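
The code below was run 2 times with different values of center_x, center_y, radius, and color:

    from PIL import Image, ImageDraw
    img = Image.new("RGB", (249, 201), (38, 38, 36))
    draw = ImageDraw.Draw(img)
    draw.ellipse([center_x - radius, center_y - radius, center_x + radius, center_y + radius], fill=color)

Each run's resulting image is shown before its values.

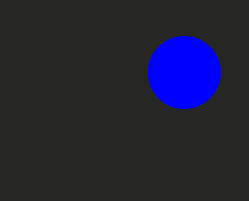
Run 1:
center_x = 184; center_y = 72; radius = 36; color = 'blue'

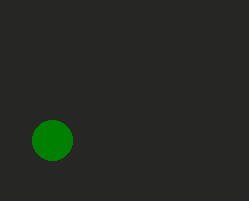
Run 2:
center_x = 52, center_y = 140, radius = 20, color = 'green'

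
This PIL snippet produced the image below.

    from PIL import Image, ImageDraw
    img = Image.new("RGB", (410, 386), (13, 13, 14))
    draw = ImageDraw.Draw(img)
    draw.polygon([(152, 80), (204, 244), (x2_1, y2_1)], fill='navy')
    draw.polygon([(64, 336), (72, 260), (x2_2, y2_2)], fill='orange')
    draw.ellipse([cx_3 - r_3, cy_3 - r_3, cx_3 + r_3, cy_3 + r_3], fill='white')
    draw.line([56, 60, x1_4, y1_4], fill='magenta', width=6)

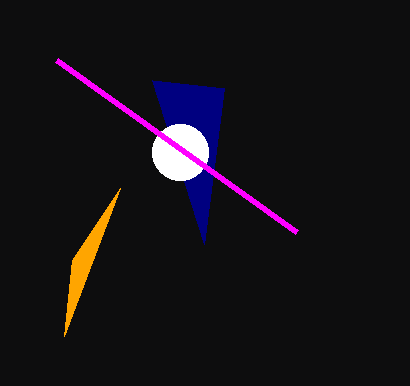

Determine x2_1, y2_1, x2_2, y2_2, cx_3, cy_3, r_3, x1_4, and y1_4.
x2_1 = 224
y2_1 = 88
x2_2 = 120
y2_2 = 188
cx_3 = 180
cy_3 = 152
r_3 = 28
x1_4 = 296
y1_4 = 232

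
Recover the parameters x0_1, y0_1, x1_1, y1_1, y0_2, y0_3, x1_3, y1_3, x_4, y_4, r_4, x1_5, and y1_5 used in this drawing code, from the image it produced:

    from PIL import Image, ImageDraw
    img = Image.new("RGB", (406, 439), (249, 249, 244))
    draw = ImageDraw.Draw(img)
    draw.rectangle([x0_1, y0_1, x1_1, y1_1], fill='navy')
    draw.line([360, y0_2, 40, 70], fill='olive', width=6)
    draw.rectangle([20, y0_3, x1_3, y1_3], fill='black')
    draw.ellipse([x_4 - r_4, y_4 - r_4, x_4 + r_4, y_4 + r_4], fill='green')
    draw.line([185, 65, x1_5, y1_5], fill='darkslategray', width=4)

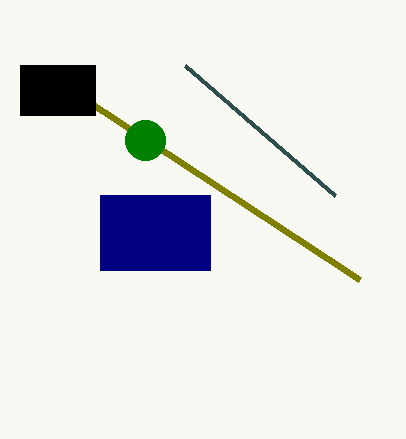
x0_1 = 100, y0_1 = 195, x1_1 = 210, y1_1 = 270, y0_2 = 280, y0_3 = 65, x1_3 = 95, y1_3 = 115, x_4 = 145, y_4 = 140, r_4 = 20, x1_5 = 335, y1_5 = 195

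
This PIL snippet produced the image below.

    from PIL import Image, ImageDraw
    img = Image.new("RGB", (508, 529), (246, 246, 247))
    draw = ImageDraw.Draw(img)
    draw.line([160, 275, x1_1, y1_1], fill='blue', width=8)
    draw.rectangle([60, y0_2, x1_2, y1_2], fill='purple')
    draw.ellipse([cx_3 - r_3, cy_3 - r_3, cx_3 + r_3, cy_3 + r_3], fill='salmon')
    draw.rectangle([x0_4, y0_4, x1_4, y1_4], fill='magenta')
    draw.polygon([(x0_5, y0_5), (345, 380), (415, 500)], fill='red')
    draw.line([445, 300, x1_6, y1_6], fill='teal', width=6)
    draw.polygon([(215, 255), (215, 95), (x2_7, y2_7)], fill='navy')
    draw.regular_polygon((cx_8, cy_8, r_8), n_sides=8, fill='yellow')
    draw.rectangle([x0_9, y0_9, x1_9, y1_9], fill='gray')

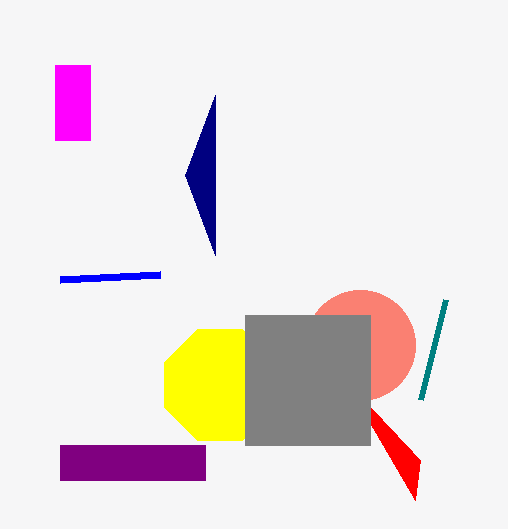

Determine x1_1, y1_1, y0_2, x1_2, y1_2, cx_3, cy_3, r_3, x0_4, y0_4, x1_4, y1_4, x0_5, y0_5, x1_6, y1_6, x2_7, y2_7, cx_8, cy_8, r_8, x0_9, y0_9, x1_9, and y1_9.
x1_1 = 60; y1_1 = 280; y0_2 = 445; x1_2 = 205; y1_2 = 480; cx_3 = 360; cy_3 = 345; r_3 = 55; x0_4 = 55; y0_4 = 65; x1_4 = 90; y1_4 = 140; x0_5 = 420; y0_5 = 460; x1_6 = 420; y1_6 = 400; x2_7 = 185; y2_7 = 175; cx_8 = 220; cy_8 = 385; r_8 = 60; x0_9 = 245; y0_9 = 315; x1_9 = 370; y1_9 = 445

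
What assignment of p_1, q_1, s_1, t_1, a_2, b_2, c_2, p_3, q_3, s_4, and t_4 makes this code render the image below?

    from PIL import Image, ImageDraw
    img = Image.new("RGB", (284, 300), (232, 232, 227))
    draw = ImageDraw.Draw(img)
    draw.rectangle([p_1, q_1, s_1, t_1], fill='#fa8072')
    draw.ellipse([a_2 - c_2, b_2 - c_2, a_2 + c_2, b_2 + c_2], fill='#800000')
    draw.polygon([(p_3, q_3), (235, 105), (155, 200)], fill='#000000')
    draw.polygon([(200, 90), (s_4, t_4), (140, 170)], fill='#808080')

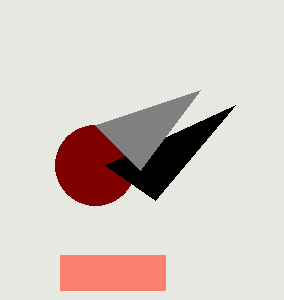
p_1 = 60
q_1 = 255
s_1 = 165
t_1 = 290
a_2 = 95
b_2 = 165
c_2 = 40
p_3 = 105
q_3 = 165
s_4 = 95
t_4 = 125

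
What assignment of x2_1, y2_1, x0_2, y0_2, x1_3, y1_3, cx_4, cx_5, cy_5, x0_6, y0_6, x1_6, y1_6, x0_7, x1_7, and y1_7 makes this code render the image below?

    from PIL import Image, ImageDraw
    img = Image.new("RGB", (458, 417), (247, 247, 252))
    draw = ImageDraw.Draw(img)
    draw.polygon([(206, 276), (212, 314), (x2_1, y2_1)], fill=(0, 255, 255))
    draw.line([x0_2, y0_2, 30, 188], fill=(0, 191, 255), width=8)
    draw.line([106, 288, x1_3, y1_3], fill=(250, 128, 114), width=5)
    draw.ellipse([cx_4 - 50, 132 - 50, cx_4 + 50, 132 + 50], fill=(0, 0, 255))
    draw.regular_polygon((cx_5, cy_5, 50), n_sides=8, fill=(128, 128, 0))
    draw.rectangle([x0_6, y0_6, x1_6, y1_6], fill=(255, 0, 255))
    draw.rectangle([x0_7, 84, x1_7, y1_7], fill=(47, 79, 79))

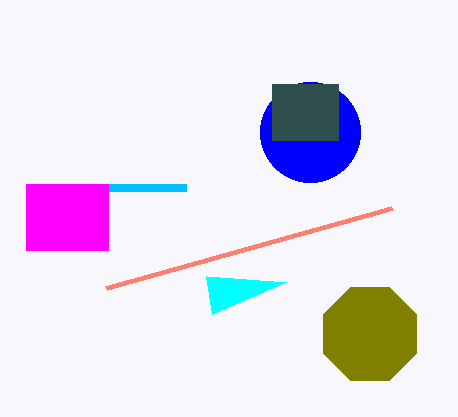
x2_1 = 286; y2_1 = 282; x0_2 = 186; y0_2 = 188; x1_3 = 392; y1_3 = 208; cx_4 = 310; cx_5 = 370; cy_5 = 334; x0_6 = 26; y0_6 = 184; x1_6 = 108; y1_6 = 250; x0_7 = 272; x1_7 = 338; y1_7 = 140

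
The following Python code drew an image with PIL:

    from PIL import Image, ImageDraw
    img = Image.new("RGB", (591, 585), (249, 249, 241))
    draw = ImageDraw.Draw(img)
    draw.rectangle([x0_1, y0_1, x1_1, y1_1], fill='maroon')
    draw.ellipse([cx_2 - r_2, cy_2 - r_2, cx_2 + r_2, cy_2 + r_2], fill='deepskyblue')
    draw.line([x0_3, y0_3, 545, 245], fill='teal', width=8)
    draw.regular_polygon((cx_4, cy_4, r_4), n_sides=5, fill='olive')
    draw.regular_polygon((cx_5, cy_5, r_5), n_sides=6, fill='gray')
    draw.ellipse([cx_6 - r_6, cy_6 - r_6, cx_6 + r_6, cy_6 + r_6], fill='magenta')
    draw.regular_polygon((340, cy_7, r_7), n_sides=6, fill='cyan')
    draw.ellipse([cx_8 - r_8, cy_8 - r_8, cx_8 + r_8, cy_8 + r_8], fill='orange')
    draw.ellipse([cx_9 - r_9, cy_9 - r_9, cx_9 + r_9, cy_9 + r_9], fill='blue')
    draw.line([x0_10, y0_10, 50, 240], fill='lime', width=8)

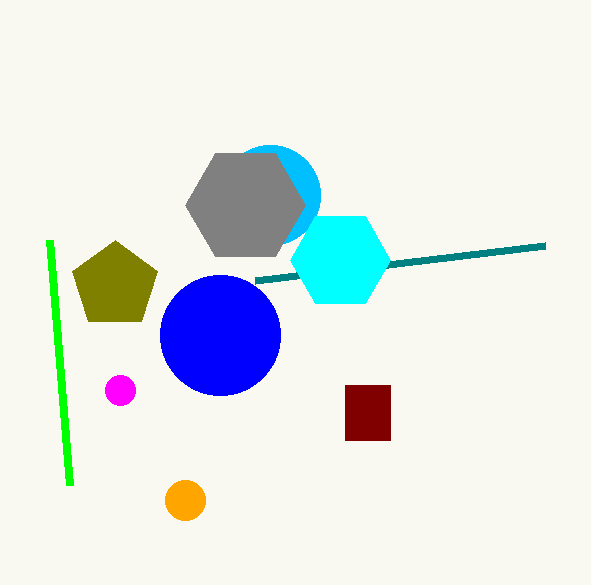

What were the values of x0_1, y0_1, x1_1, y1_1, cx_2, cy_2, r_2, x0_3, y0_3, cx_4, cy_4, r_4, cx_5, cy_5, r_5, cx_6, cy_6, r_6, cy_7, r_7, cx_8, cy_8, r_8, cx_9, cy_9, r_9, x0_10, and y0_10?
x0_1 = 345; y0_1 = 385; x1_1 = 390; y1_1 = 440; cx_2 = 270; cy_2 = 195; r_2 = 50; x0_3 = 255; y0_3 = 280; cx_4 = 115; cy_4 = 285; r_4 = 45; cx_5 = 245; cy_5 = 205; r_5 = 60; cx_6 = 120; cy_6 = 390; r_6 = 15; cy_7 = 260; r_7 = 50; cx_8 = 185; cy_8 = 500; r_8 = 20; cx_9 = 220; cy_9 = 335; r_9 = 60; x0_10 = 70; y0_10 = 485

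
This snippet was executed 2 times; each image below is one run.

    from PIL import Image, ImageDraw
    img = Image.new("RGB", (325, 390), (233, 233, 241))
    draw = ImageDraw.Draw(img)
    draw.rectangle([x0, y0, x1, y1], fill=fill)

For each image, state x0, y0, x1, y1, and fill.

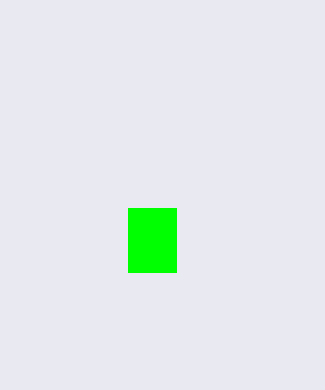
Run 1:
x0 = 128
y0 = 208
x1 = 176
y1 = 272
fill = 'lime'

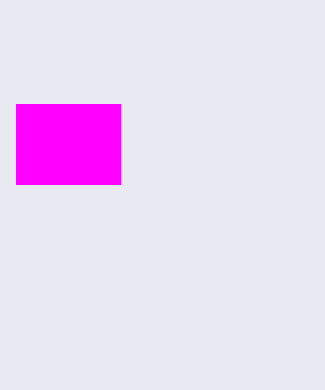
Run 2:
x0 = 16, y0 = 104, x1 = 120, y1 = 184, fill = 'magenta'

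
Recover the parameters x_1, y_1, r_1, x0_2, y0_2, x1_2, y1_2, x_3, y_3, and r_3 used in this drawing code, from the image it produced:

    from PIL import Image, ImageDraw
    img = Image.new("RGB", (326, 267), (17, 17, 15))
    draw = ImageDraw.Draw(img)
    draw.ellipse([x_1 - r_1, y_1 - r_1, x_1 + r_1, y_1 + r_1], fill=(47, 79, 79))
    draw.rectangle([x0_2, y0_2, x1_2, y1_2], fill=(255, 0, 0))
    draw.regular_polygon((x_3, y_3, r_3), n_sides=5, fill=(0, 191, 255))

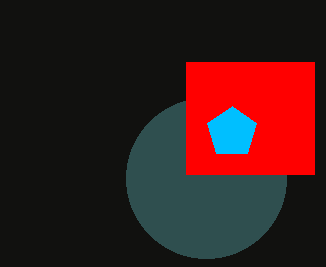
x_1 = 206
y_1 = 178
r_1 = 80
x0_2 = 186
y0_2 = 62
x1_2 = 314
y1_2 = 174
x_3 = 232
y_3 = 132
r_3 = 26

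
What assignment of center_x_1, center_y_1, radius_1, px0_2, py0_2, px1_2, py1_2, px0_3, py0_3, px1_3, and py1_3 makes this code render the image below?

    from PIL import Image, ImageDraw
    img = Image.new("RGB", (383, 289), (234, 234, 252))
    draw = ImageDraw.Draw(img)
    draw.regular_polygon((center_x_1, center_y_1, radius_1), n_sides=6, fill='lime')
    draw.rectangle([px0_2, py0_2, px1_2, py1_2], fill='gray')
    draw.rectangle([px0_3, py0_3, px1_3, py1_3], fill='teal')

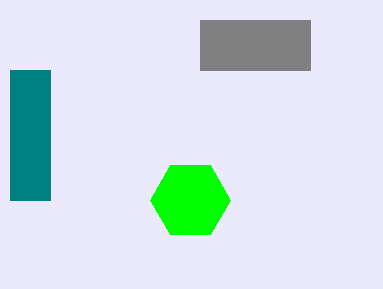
center_x_1 = 190
center_y_1 = 200
radius_1 = 40
px0_2 = 200
py0_2 = 20
px1_2 = 310
py1_2 = 70
px0_3 = 10
py0_3 = 70
px1_3 = 50
py1_3 = 200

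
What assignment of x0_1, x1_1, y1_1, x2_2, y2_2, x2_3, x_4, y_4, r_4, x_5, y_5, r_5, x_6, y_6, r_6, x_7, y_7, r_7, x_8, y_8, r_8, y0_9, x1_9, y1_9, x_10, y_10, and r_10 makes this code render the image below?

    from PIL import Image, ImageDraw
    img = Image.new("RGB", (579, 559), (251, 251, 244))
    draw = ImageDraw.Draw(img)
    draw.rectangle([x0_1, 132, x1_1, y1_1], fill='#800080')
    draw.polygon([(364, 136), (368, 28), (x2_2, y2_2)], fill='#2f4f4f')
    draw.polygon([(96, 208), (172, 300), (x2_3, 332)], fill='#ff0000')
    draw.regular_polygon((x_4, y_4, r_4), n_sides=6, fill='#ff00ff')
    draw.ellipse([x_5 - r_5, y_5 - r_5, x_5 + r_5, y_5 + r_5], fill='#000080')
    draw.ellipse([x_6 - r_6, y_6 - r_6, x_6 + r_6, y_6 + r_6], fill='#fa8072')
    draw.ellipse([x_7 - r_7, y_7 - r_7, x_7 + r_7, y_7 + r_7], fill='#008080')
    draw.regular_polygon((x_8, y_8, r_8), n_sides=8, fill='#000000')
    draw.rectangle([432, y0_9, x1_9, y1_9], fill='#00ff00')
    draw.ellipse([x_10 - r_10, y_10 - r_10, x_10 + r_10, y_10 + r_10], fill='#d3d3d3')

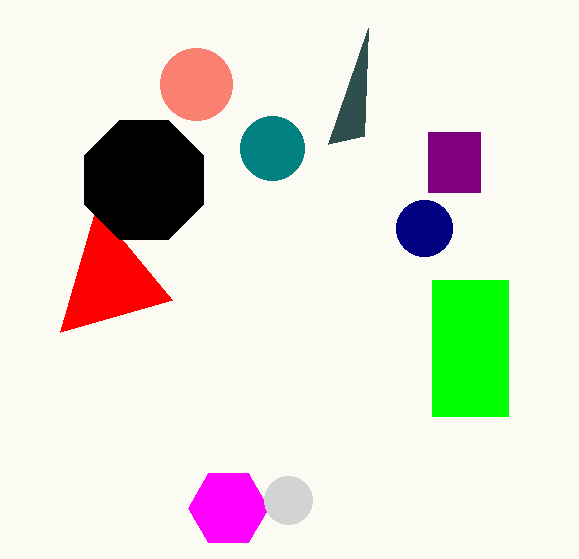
x0_1 = 428; x1_1 = 480; y1_1 = 192; x2_2 = 328; y2_2 = 144; x2_3 = 60; x_4 = 228; y_4 = 508; r_4 = 40; x_5 = 424; y_5 = 228; r_5 = 28; x_6 = 196; y_6 = 84; r_6 = 36; x_7 = 272; y_7 = 148; r_7 = 32; x_8 = 144; y_8 = 180; r_8 = 64; y0_9 = 280; x1_9 = 508; y1_9 = 416; x_10 = 288; y_10 = 500; r_10 = 24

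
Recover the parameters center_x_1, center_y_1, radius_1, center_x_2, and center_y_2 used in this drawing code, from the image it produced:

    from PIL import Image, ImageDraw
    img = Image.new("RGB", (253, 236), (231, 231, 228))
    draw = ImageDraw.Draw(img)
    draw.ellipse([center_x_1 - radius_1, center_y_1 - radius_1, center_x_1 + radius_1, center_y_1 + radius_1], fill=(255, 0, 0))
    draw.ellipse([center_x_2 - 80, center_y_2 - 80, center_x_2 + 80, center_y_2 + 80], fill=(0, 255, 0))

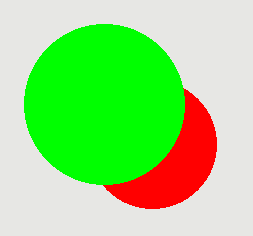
center_x_1 = 152
center_y_1 = 144
radius_1 = 64
center_x_2 = 104
center_y_2 = 104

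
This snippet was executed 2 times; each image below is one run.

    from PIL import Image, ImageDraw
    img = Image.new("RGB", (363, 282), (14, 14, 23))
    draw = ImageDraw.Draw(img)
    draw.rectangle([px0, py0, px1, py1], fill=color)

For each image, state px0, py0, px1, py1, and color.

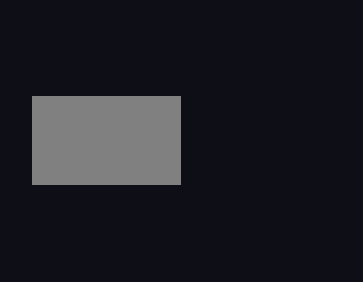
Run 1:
px0 = 32, py0 = 96, px1 = 180, py1 = 184, color = 'gray'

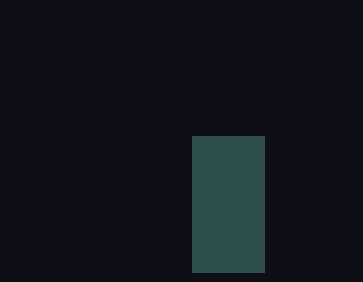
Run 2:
px0 = 192; py0 = 136; px1 = 264; py1 = 272; color = 'darkslategray'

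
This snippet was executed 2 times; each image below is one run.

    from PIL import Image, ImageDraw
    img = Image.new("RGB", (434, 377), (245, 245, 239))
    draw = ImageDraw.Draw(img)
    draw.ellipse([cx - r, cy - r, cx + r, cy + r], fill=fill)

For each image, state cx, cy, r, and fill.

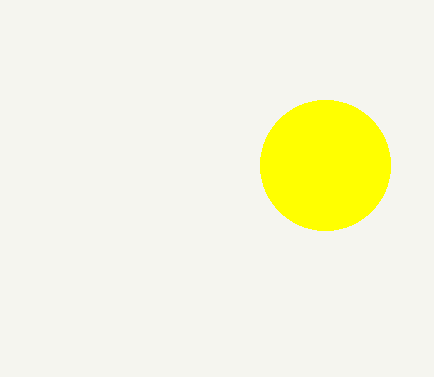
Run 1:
cx = 325, cy = 165, r = 65, fill = 'yellow'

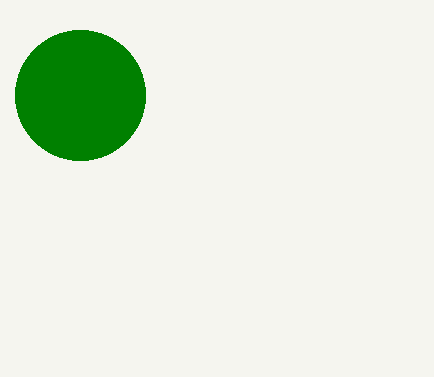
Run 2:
cx = 80, cy = 95, r = 65, fill = 'green'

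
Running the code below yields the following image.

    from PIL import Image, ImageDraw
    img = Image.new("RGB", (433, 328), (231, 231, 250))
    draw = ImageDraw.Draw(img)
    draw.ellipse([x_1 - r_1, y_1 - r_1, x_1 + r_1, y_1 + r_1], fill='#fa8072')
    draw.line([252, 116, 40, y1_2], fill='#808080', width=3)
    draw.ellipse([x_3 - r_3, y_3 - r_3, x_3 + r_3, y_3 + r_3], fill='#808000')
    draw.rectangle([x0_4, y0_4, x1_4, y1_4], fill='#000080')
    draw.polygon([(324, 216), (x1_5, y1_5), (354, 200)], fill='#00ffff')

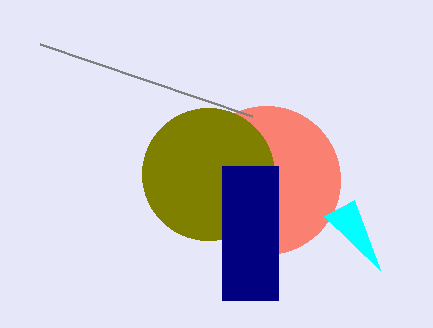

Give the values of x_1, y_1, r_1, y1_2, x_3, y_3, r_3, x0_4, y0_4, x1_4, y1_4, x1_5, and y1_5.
x_1 = 266, y_1 = 180, r_1 = 74, y1_2 = 44, x_3 = 208, y_3 = 174, r_3 = 66, x0_4 = 222, y0_4 = 166, x1_4 = 278, y1_4 = 300, x1_5 = 380, y1_5 = 270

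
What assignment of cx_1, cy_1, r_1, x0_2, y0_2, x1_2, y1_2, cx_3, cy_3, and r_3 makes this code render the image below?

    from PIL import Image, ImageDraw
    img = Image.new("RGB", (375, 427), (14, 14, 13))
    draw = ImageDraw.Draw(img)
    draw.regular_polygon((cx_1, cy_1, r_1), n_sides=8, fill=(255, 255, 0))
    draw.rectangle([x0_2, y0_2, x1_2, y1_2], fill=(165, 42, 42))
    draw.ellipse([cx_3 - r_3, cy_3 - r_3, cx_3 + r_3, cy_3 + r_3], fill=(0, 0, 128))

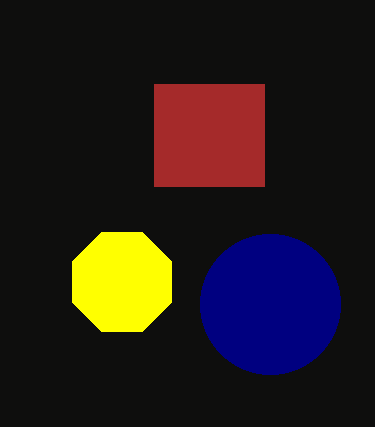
cx_1 = 122; cy_1 = 282; r_1 = 54; x0_2 = 154; y0_2 = 84; x1_2 = 264; y1_2 = 186; cx_3 = 270; cy_3 = 304; r_3 = 70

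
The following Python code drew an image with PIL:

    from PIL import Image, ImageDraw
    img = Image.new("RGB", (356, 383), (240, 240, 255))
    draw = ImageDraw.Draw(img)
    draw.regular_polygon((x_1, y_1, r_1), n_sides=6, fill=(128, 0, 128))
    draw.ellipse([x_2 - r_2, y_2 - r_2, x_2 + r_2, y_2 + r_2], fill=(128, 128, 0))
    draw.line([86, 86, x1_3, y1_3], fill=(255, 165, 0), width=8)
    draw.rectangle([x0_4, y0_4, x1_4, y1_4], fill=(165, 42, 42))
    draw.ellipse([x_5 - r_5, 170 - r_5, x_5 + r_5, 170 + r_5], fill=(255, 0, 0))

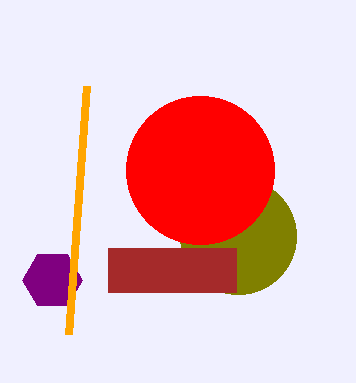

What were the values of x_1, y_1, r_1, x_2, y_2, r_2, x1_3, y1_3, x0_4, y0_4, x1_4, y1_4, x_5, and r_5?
x_1 = 52, y_1 = 280, r_1 = 30, x_2 = 238, y_2 = 236, r_2 = 58, x1_3 = 68, y1_3 = 334, x0_4 = 108, y0_4 = 248, x1_4 = 236, y1_4 = 292, x_5 = 200, r_5 = 74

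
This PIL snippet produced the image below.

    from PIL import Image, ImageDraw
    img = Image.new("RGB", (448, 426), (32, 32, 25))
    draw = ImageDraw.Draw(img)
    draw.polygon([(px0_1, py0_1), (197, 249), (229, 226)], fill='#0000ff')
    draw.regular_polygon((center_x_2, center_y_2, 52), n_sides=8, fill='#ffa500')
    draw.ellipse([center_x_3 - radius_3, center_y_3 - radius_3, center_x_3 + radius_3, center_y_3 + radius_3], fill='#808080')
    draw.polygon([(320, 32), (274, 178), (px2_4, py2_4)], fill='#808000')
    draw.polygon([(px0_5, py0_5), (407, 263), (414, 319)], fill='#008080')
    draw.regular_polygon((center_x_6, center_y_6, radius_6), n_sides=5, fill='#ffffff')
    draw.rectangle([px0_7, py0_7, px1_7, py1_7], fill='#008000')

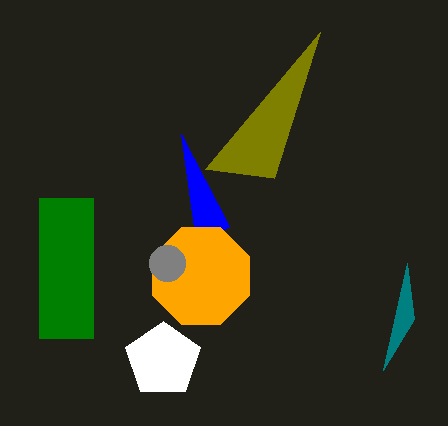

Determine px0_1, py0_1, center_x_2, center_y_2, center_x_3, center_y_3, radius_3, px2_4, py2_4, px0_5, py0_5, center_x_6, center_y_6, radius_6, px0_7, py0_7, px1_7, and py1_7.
px0_1 = 181, py0_1 = 134, center_x_2 = 201, center_y_2 = 276, center_x_3 = 167, center_y_3 = 263, radius_3 = 18, px2_4 = 205, py2_4 = 169, px0_5 = 383, py0_5 = 370, center_x_6 = 163, center_y_6 = 360, radius_6 = 39, px0_7 = 39, py0_7 = 198, px1_7 = 93, py1_7 = 338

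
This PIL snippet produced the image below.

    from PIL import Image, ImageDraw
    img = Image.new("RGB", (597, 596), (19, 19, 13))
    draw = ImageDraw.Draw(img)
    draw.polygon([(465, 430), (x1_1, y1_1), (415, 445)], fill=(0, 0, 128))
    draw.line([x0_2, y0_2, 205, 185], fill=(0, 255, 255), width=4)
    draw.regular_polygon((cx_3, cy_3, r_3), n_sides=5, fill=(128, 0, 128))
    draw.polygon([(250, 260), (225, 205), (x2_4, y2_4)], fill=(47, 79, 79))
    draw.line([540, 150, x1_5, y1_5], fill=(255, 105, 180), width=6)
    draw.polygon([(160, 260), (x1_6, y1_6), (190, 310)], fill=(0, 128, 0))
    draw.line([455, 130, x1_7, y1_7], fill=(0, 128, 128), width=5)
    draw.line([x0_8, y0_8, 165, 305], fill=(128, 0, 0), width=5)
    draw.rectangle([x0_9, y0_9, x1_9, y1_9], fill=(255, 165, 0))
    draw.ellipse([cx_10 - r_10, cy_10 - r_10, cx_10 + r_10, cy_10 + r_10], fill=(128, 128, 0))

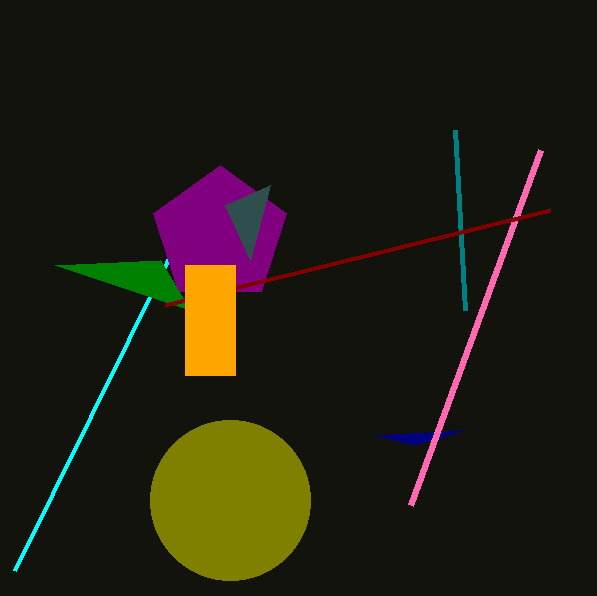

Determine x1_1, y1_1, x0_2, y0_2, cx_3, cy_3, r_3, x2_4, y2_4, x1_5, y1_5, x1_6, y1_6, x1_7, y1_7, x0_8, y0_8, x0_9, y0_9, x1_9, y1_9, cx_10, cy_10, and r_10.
x1_1 = 375; y1_1 = 435; x0_2 = 15; y0_2 = 570; cx_3 = 220; cy_3 = 235; r_3 = 70; x2_4 = 270; y2_4 = 185; x1_5 = 410; y1_5 = 505; x1_6 = 55; y1_6 = 265; x1_7 = 465; y1_7 = 310; x0_8 = 550; y0_8 = 210; x0_9 = 185; y0_9 = 265; x1_9 = 235; y1_9 = 375; cx_10 = 230; cy_10 = 500; r_10 = 80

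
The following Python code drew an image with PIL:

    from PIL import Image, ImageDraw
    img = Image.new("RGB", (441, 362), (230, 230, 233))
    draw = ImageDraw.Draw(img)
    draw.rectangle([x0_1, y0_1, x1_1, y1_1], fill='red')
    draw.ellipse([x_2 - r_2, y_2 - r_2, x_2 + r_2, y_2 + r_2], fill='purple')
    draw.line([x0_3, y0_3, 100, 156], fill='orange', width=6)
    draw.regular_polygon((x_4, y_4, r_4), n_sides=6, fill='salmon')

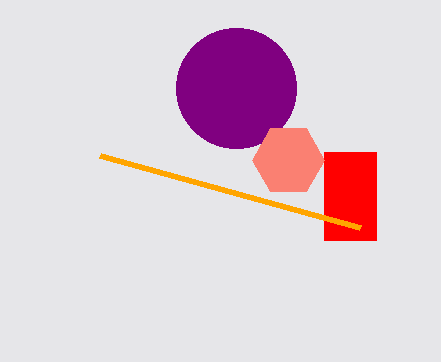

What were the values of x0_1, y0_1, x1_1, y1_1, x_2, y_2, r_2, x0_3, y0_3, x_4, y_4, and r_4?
x0_1 = 324; y0_1 = 152; x1_1 = 376; y1_1 = 240; x_2 = 236; y_2 = 88; r_2 = 60; x0_3 = 360; y0_3 = 228; x_4 = 288; y_4 = 160; r_4 = 36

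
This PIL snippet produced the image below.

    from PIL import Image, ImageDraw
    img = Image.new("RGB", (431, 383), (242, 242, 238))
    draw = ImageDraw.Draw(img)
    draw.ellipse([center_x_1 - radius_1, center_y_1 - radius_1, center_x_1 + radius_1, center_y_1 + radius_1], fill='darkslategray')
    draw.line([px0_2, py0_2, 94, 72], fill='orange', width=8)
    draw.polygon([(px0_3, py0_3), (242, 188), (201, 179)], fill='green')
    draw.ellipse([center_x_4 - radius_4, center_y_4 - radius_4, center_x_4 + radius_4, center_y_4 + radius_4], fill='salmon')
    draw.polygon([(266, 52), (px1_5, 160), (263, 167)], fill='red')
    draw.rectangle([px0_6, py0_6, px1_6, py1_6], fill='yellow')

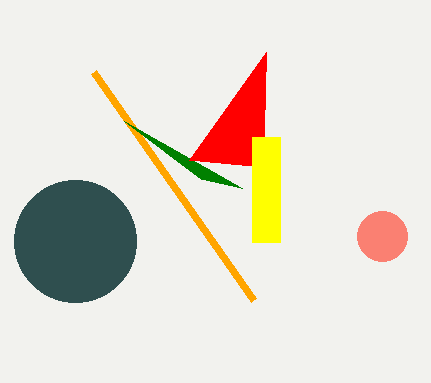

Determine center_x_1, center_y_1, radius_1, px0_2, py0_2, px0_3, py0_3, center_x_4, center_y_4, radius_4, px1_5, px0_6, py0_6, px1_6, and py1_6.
center_x_1 = 75
center_y_1 = 241
radius_1 = 61
px0_2 = 254
py0_2 = 300
px0_3 = 124
py0_3 = 121
center_x_4 = 382
center_y_4 = 236
radius_4 = 25
px1_5 = 189
px0_6 = 252
py0_6 = 137
px1_6 = 280
py1_6 = 242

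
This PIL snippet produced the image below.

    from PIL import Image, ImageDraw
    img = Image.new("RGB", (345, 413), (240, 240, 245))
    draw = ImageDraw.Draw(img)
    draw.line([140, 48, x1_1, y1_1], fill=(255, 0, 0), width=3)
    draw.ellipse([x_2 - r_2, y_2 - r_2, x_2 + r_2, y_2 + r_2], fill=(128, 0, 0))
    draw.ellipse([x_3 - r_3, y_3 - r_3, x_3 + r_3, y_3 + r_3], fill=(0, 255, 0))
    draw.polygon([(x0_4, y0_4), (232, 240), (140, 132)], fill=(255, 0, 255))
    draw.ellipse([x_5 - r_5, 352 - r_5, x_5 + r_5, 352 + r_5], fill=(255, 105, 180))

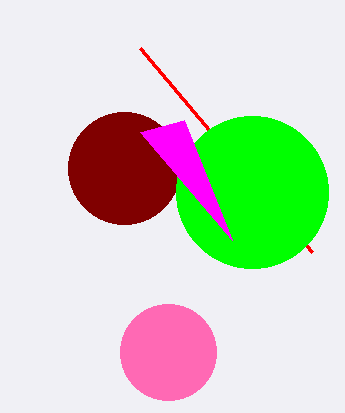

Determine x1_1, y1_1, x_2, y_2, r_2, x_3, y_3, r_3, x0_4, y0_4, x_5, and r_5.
x1_1 = 312
y1_1 = 252
x_2 = 124
y_2 = 168
r_2 = 56
x_3 = 252
y_3 = 192
r_3 = 76
x0_4 = 184
y0_4 = 120
x_5 = 168
r_5 = 48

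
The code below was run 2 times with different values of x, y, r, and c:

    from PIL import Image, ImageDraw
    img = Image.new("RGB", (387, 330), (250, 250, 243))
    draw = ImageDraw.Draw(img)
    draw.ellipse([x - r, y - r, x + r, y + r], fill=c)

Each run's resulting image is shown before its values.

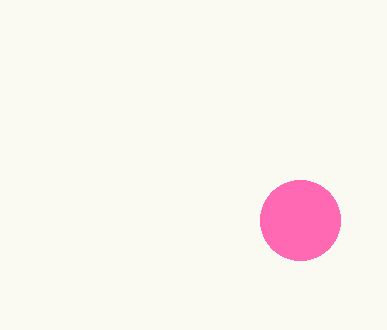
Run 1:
x = 300
y = 220
r = 40
c = 'hotpink'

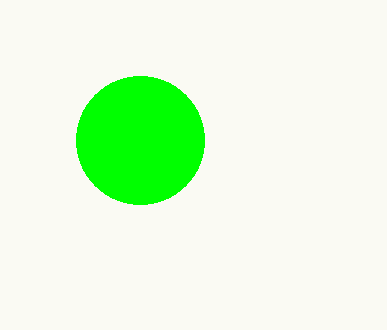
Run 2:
x = 140; y = 140; r = 64; c = 'lime'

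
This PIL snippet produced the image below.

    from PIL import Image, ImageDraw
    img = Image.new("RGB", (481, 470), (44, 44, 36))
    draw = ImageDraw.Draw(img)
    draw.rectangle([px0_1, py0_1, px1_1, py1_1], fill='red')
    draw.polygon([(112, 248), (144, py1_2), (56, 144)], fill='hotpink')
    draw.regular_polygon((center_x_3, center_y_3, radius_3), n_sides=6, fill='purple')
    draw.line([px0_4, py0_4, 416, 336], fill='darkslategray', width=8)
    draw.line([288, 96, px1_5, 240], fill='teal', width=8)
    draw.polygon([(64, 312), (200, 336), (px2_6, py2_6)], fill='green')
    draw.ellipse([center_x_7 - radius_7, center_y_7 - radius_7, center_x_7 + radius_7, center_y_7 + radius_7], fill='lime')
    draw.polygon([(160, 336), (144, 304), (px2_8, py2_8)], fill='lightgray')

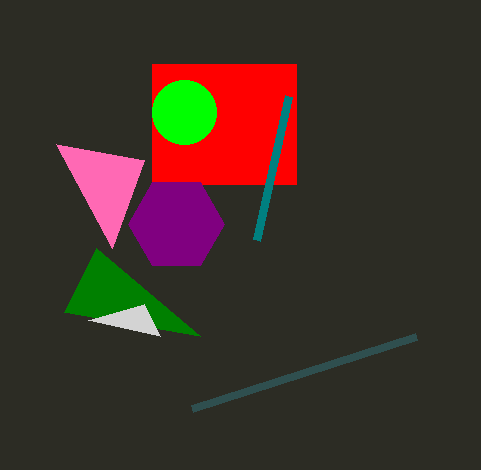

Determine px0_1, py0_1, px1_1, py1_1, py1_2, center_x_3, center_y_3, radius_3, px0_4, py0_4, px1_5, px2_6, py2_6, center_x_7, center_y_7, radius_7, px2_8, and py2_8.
px0_1 = 152; py0_1 = 64; px1_1 = 296; py1_1 = 184; py1_2 = 160; center_x_3 = 176; center_y_3 = 224; radius_3 = 48; px0_4 = 192; py0_4 = 408; px1_5 = 256; px2_6 = 96; py2_6 = 248; center_x_7 = 184; center_y_7 = 112; radius_7 = 32; px2_8 = 88; py2_8 = 320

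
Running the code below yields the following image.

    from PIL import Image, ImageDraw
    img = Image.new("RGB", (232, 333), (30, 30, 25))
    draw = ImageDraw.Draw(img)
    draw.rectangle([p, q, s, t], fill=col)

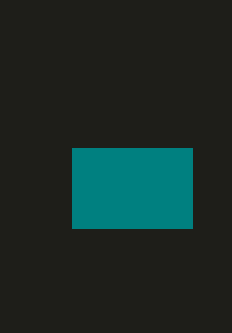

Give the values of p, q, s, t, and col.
p = 72; q = 148; s = 192; t = 228; col = 'teal'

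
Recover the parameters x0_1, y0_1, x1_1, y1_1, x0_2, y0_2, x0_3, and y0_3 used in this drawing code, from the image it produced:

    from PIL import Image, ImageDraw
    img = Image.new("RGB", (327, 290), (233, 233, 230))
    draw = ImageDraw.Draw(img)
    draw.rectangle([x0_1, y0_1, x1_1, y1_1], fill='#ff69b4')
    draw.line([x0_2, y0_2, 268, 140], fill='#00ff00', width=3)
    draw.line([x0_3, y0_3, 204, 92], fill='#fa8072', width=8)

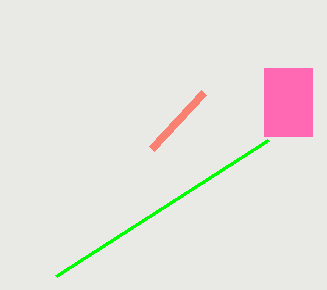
x0_1 = 264; y0_1 = 68; x1_1 = 312; y1_1 = 136; x0_2 = 56; y0_2 = 276; x0_3 = 152; y0_3 = 148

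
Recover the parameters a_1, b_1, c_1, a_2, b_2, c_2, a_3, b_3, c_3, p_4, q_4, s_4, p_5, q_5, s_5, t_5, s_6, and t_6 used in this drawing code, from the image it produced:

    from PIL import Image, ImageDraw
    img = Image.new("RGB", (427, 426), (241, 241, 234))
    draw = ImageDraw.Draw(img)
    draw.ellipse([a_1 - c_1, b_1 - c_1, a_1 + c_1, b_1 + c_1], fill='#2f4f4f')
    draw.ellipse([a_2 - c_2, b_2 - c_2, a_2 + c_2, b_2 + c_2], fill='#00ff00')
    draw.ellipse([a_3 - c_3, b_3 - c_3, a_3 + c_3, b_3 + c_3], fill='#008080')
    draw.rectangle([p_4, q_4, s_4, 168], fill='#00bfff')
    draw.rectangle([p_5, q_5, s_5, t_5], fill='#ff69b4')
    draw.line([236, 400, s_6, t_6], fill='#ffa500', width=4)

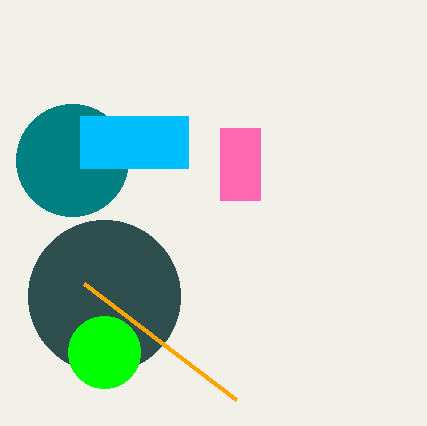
a_1 = 104
b_1 = 296
c_1 = 76
a_2 = 104
b_2 = 352
c_2 = 36
a_3 = 72
b_3 = 160
c_3 = 56
p_4 = 80
q_4 = 116
s_4 = 188
p_5 = 220
q_5 = 128
s_5 = 260
t_5 = 200
s_6 = 84
t_6 = 284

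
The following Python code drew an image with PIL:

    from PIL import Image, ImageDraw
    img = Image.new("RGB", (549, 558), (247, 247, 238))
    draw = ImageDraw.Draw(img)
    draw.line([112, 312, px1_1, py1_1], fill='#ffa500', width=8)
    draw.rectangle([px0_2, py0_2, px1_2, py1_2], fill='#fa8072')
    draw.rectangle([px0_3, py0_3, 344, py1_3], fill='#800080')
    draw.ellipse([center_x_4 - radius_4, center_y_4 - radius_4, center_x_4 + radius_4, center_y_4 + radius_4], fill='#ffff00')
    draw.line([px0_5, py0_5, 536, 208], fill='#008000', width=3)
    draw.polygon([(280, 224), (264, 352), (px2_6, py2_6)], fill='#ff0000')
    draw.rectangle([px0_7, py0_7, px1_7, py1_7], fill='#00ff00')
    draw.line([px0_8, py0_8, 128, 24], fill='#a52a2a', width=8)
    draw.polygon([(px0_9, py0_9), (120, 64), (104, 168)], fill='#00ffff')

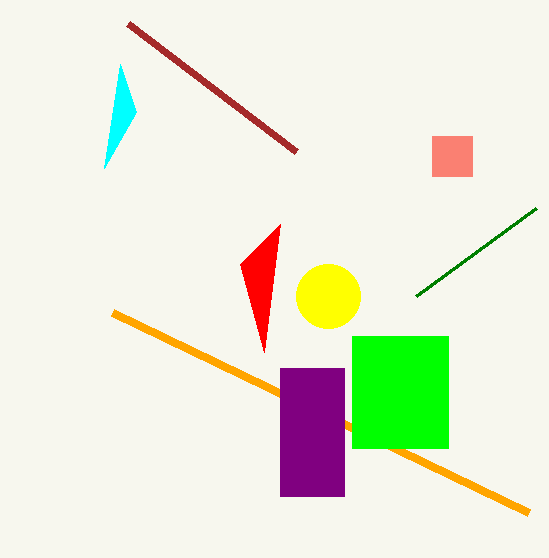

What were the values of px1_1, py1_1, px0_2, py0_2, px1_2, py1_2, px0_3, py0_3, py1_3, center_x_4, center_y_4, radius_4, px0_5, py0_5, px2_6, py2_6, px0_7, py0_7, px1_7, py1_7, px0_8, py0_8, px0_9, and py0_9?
px1_1 = 528, py1_1 = 512, px0_2 = 432, py0_2 = 136, px1_2 = 472, py1_2 = 176, px0_3 = 280, py0_3 = 368, py1_3 = 496, center_x_4 = 328, center_y_4 = 296, radius_4 = 32, px0_5 = 416, py0_5 = 296, px2_6 = 240, py2_6 = 264, px0_7 = 352, py0_7 = 336, px1_7 = 448, py1_7 = 448, px0_8 = 296, py0_8 = 152, px0_9 = 136, py0_9 = 112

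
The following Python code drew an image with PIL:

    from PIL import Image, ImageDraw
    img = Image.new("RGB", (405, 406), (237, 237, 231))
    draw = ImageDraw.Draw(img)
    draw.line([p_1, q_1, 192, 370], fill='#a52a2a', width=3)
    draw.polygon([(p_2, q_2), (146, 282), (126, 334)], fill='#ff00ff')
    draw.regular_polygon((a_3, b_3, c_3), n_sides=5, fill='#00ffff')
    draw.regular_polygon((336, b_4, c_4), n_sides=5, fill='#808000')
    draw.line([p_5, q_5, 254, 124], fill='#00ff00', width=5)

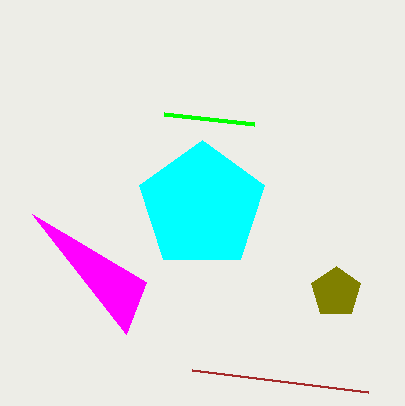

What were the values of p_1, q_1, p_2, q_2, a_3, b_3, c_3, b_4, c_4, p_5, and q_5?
p_1 = 368, q_1 = 392, p_2 = 32, q_2 = 214, a_3 = 202, b_3 = 206, c_3 = 66, b_4 = 292, c_4 = 26, p_5 = 164, q_5 = 114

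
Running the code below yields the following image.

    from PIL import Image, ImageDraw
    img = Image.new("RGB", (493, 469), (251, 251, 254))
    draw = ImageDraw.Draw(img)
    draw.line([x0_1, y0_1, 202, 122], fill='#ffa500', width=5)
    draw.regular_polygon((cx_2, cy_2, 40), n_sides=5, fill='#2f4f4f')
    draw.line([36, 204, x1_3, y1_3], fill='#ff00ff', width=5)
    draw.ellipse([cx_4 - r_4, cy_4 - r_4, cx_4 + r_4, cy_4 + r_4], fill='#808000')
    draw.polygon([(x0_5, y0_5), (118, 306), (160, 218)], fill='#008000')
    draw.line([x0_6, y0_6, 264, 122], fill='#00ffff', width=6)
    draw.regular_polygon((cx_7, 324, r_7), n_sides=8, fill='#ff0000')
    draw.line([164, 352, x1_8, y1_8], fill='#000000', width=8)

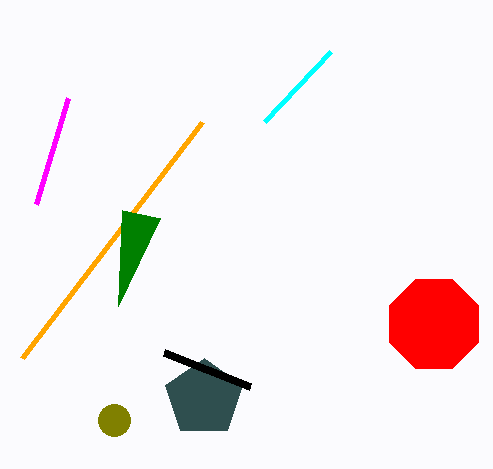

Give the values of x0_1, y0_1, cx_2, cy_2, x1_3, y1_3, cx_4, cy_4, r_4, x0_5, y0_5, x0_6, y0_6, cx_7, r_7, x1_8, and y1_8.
x0_1 = 22; y0_1 = 358; cx_2 = 204; cy_2 = 398; x1_3 = 68; y1_3 = 98; cx_4 = 114; cy_4 = 420; r_4 = 16; x0_5 = 122; y0_5 = 210; x0_6 = 330; y0_6 = 52; cx_7 = 434; r_7 = 48; x1_8 = 250; y1_8 = 386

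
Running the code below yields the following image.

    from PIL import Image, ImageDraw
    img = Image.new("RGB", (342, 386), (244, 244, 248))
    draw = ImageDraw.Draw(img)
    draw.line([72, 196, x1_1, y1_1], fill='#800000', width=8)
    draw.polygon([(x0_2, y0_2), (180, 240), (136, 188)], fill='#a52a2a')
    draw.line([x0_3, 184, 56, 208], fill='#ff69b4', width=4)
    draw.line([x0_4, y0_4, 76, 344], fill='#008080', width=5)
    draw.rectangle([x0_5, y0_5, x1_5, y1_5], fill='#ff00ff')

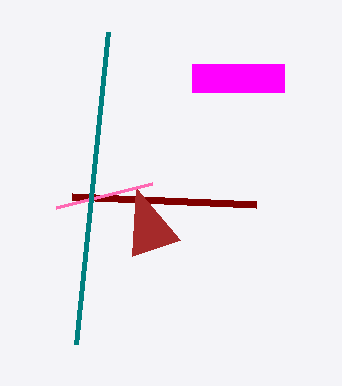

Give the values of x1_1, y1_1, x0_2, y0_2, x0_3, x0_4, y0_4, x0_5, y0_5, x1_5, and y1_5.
x1_1 = 256
y1_1 = 204
x0_2 = 132
y0_2 = 256
x0_3 = 152
x0_4 = 108
y0_4 = 32
x0_5 = 192
y0_5 = 64
x1_5 = 284
y1_5 = 92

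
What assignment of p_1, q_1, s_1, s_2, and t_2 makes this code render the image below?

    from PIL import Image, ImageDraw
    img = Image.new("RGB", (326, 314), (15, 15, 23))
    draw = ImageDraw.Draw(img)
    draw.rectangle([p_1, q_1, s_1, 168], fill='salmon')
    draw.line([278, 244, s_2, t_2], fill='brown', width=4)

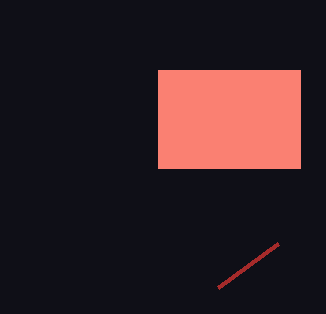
p_1 = 158
q_1 = 70
s_1 = 300
s_2 = 218
t_2 = 288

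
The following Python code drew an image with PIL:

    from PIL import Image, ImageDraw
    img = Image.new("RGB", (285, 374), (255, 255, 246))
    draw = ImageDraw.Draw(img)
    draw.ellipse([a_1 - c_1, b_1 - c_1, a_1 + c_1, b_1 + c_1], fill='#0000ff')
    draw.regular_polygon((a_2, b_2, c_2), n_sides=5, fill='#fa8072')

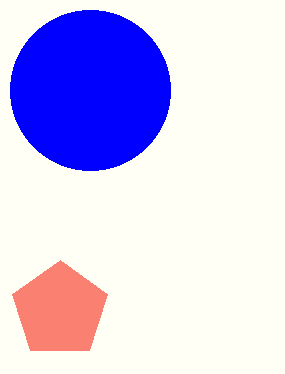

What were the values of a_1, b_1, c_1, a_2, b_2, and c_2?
a_1 = 90; b_1 = 90; c_1 = 80; a_2 = 60; b_2 = 310; c_2 = 50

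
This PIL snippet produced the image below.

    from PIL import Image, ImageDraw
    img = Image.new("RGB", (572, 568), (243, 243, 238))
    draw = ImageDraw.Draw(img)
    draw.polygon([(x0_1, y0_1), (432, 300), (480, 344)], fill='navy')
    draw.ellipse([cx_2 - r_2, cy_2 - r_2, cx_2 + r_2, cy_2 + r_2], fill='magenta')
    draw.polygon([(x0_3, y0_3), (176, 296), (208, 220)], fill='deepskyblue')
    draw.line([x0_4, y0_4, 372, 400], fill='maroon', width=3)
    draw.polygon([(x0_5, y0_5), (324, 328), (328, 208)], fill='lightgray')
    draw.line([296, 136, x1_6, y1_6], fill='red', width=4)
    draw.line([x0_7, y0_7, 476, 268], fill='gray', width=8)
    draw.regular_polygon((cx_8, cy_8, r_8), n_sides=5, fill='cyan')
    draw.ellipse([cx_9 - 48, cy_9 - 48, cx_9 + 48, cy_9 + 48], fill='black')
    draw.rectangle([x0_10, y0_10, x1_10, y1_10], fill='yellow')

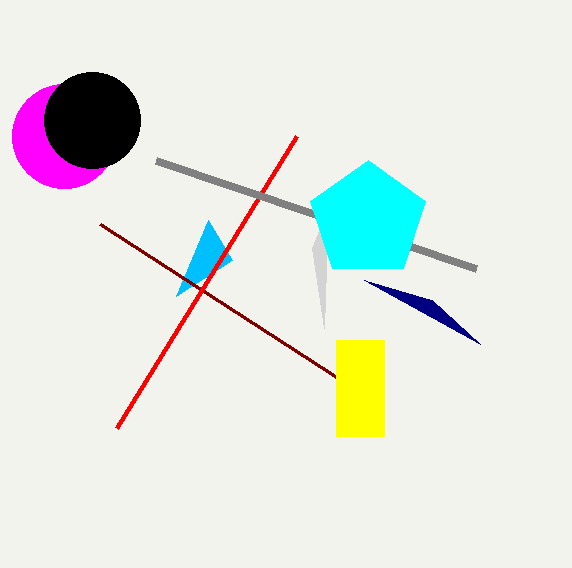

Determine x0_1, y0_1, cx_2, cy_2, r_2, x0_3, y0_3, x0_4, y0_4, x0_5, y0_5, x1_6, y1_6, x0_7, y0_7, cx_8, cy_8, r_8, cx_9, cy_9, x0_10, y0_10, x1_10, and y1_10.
x0_1 = 364
y0_1 = 280
cx_2 = 64
cy_2 = 136
r_2 = 52
x0_3 = 232
y0_3 = 260
x0_4 = 100
y0_4 = 224
x0_5 = 312
y0_5 = 248
x1_6 = 116
y1_6 = 428
x0_7 = 156
y0_7 = 160
cx_8 = 368
cy_8 = 220
r_8 = 60
cx_9 = 92
cy_9 = 120
x0_10 = 336
y0_10 = 340
x1_10 = 384
y1_10 = 436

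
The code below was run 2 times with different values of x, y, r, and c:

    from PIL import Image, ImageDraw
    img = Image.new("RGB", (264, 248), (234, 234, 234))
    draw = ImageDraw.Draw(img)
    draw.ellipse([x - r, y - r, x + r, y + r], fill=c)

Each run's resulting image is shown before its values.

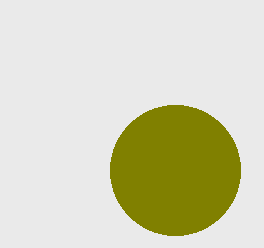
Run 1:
x = 175, y = 170, r = 65, c = 'olive'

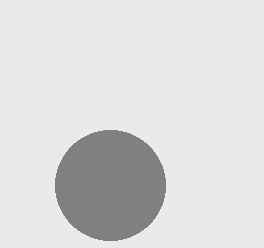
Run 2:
x = 110
y = 185
r = 55
c = 'gray'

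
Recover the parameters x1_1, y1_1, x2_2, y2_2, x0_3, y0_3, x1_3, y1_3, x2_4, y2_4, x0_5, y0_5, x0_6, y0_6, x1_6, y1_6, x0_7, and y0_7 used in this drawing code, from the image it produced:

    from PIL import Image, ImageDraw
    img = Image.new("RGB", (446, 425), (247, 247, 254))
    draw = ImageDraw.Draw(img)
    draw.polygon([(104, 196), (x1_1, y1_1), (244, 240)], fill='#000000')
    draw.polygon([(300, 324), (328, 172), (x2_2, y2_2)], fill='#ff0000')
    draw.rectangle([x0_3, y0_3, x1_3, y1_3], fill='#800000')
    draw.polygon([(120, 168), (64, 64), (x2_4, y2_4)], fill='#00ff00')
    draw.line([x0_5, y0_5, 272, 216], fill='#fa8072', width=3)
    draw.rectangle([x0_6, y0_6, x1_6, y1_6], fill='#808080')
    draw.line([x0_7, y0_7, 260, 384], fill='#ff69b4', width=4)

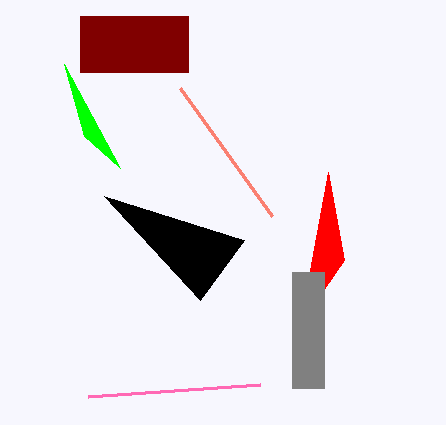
x1_1 = 200, y1_1 = 300, x2_2 = 344, y2_2 = 260, x0_3 = 80, y0_3 = 16, x1_3 = 188, y1_3 = 72, x2_4 = 84, y2_4 = 136, x0_5 = 180, y0_5 = 88, x0_6 = 292, y0_6 = 272, x1_6 = 324, y1_6 = 388, x0_7 = 88, y0_7 = 396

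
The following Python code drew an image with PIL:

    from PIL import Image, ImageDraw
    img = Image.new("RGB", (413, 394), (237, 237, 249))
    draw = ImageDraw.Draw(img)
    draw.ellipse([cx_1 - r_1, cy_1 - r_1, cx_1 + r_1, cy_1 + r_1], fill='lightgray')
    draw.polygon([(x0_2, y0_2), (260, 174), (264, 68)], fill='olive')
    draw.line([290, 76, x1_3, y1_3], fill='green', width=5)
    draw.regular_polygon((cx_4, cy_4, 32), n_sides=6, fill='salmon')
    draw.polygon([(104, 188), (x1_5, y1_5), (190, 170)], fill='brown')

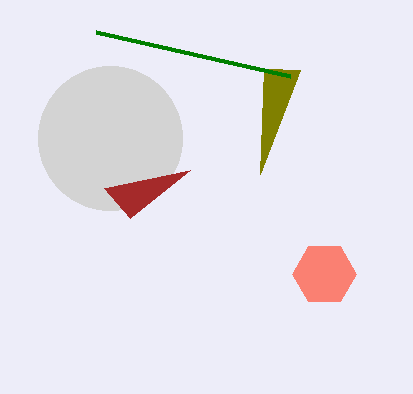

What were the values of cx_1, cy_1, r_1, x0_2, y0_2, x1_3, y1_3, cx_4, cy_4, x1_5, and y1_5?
cx_1 = 110; cy_1 = 138; r_1 = 72; x0_2 = 300; y0_2 = 70; x1_3 = 96; y1_3 = 32; cx_4 = 324; cy_4 = 274; x1_5 = 130; y1_5 = 218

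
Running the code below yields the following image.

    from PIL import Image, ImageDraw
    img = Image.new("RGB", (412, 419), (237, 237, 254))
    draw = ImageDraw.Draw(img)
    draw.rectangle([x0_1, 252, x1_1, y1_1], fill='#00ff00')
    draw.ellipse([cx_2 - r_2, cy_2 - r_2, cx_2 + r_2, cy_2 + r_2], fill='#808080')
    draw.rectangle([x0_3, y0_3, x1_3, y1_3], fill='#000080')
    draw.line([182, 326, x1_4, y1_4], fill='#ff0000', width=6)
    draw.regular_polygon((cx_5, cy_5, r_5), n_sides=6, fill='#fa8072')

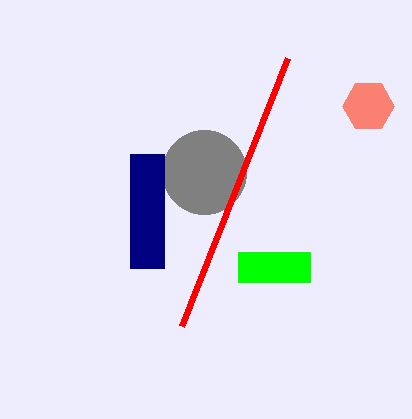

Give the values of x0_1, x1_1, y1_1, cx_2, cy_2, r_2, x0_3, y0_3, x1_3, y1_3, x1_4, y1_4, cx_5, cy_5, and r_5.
x0_1 = 238
x1_1 = 310
y1_1 = 282
cx_2 = 204
cy_2 = 172
r_2 = 42
x0_3 = 130
y0_3 = 154
x1_3 = 164
y1_3 = 268
x1_4 = 288
y1_4 = 58
cx_5 = 368
cy_5 = 106
r_5 = 26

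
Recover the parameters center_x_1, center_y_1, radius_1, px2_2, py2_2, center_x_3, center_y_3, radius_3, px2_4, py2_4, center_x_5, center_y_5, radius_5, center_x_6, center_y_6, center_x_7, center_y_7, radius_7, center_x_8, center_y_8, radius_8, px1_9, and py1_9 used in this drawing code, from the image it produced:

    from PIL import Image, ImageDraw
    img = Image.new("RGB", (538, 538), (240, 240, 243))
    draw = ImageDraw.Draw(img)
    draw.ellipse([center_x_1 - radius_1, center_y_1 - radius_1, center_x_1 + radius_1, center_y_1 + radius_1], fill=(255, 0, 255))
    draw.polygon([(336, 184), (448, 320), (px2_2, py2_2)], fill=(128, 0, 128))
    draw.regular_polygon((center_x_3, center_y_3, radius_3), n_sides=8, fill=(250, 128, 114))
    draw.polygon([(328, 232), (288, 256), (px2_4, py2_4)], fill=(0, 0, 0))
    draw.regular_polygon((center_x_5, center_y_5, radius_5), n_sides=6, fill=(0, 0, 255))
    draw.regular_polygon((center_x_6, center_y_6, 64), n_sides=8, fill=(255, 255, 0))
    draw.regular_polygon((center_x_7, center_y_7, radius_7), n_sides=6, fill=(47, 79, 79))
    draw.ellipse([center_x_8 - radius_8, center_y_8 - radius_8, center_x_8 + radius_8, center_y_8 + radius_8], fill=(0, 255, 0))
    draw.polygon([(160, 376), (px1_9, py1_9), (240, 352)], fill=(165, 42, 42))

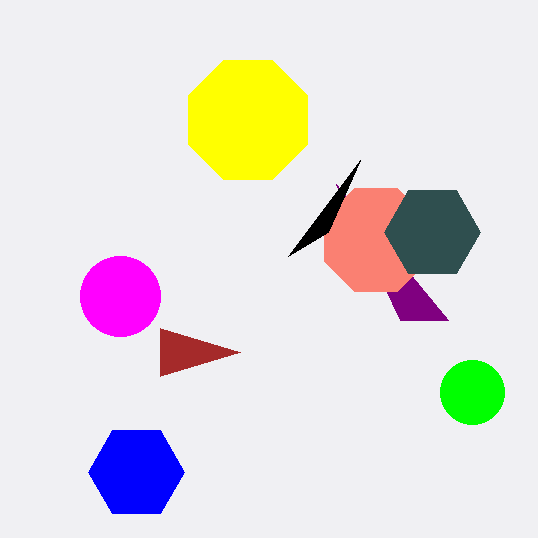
center_x_1 = 120, center_y_1 = 296, radius_1 = 40, px2_2 = 400, py2_2 = 320, center_x_3 = 376, center_y_3 = 240, radius_3 = 56, px2_4 = 360, py2_4 = 160, center_x_5 = 136, center_y_5 = 472, radius_5 = 48, center_x_6 = 248, center_y_6 = 120, center_x_7 = 432, center_y_7 = 232, radius_7 = 48, center_x_8 = 472, center_y_8 = 392, radius_8 = 32, px1_9 = 160, py1_9 = 328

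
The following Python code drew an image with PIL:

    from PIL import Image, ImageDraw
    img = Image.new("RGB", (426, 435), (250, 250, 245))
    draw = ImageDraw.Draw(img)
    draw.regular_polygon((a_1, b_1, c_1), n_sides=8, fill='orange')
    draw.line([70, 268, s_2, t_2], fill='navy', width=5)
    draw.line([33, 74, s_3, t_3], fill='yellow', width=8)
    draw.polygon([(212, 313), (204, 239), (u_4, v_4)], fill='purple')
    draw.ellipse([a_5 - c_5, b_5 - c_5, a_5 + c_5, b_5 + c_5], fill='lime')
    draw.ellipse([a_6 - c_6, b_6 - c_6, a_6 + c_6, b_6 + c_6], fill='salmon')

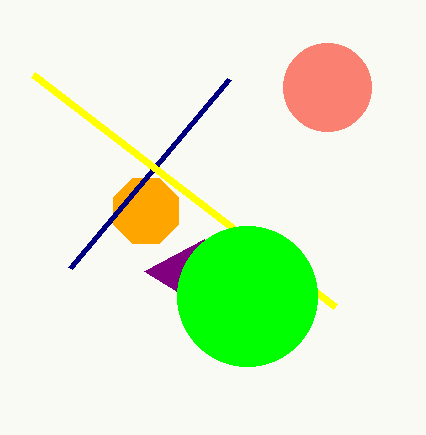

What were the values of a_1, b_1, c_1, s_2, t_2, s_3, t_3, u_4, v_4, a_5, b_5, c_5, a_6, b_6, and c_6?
a_1 = 146; b_1 = 211; c_1 = 35; s_2 = 229; t_2 = 79; s_3 = 335; t_3 = 306; u_4 = 144; v_4 = 271; a_5 = 247; b_5 = 296; c_5 = 70; a_6 = 327; b_6 = 87; c_6 = 44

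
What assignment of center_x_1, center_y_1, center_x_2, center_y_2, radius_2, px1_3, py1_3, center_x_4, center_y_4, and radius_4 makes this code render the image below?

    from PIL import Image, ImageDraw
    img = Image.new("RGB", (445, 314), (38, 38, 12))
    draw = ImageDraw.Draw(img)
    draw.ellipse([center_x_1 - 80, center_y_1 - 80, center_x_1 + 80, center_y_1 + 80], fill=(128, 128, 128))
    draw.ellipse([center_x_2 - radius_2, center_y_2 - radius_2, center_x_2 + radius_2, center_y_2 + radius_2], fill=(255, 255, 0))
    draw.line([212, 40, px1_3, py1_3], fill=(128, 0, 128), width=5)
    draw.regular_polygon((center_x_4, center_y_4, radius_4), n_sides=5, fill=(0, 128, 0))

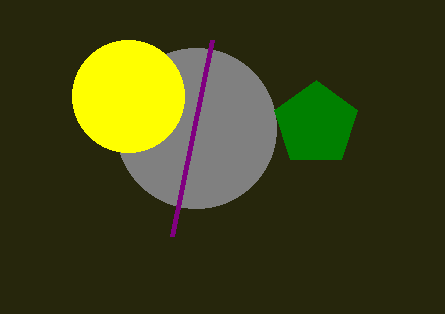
center_x_1 = 196; center_y_1 = 128; center_x_2 = 128; center_y_2 = 96; radius_2 = 56; px1_3 = 172; py1_3 = 236; center_x_4 = 316; center_y_4 = 124; radius_4 = 44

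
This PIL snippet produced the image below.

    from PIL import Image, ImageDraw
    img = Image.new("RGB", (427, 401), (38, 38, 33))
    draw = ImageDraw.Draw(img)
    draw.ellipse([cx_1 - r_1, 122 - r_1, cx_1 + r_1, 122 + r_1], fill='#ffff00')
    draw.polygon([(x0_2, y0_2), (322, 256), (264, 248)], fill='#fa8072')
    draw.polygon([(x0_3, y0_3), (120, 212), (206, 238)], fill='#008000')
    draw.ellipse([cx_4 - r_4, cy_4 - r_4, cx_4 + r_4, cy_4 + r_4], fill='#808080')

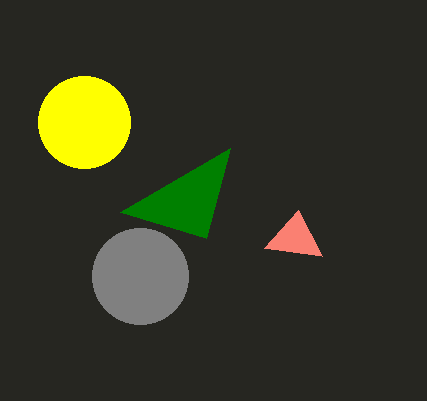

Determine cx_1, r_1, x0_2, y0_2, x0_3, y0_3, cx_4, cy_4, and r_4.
cx_1 = 84
r_1 = 46
x0_2 = 298
y0_2 = 210
x0_3 = 230
y0_3 = 148
cx_4 = 140
cy_4 = 276
r_4 = 48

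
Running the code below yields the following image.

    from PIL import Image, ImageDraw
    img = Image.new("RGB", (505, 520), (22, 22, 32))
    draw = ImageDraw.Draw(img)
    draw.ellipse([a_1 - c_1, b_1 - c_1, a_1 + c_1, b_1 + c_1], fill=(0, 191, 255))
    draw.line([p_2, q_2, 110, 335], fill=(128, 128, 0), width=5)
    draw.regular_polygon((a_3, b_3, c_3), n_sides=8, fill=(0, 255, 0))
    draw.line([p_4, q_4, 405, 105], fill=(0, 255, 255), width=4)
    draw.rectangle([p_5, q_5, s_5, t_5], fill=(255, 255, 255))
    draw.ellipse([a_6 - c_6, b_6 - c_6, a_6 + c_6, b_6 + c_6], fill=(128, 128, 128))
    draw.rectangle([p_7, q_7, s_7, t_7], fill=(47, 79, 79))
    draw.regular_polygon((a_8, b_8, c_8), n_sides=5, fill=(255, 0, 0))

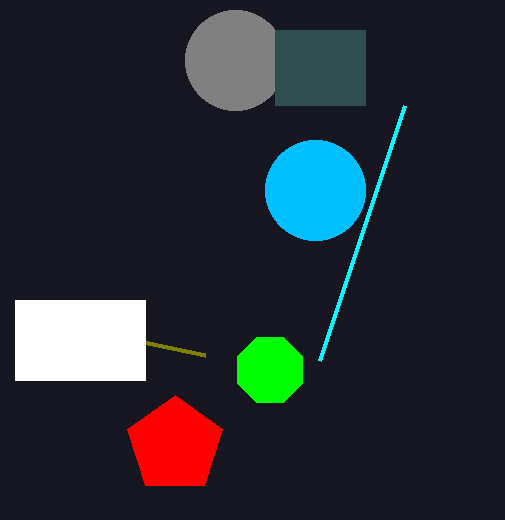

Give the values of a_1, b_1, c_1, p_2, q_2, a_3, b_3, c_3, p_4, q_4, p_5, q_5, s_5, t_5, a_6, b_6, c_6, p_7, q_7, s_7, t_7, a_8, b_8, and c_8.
a_1 = 315
b_1 = 190
c_1 = 50
p_2 = 205
q_2 = 355
a_3 = 270
b_3 = 370
c_3 = 35
p_4 = 320
q_4 = 360
p_5 = 15
q_5 = 300
s_5 = 145
t_5 = 380
a_6 = 235
b_6 = 60
c_6 = 50
p_7 = 275
q_7 = 30
s_7 = 365
t_7 = 105
a_8 = 175
b_8 = 445
c_8 = 50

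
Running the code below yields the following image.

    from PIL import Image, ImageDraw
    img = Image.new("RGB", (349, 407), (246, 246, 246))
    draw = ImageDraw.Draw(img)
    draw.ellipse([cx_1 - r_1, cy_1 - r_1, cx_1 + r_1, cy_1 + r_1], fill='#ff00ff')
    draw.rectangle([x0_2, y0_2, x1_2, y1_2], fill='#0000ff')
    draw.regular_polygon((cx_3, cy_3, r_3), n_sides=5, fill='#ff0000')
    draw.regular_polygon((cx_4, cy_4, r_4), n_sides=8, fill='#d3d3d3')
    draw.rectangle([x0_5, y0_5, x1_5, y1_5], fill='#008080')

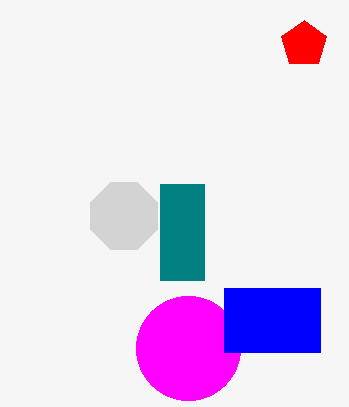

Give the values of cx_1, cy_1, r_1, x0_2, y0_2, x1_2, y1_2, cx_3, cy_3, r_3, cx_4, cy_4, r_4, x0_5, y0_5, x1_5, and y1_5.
cx_1 = 188, cy_1 = 348, r_1 = 52, x0_2 = 224, y0_2 = 288, x1_2 = 320, y1_2 = 352, cx_3 = 304, cy_3 = 44, r_3 = 24, cx_4 = 124, cy_4 = 216, r_4 = 36, x0_5 = 160, y0_5 = 184, x1_5 = 204, y1_5 = 280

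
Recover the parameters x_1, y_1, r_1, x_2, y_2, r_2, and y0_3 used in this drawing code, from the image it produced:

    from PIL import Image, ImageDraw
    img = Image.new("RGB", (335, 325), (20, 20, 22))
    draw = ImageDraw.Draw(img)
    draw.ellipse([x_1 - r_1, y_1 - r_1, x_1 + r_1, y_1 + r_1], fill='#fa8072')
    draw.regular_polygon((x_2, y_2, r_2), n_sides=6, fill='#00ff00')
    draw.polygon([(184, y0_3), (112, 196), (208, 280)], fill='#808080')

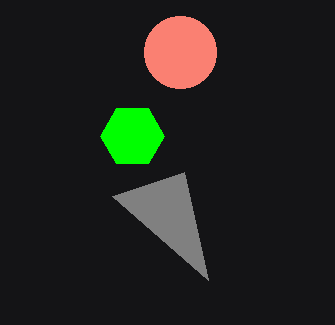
x_1 = 180, y_1 = 52, r_1 = 36, x_2 = 132, y_2 = 136, r_2 = 32, y0_3 = 172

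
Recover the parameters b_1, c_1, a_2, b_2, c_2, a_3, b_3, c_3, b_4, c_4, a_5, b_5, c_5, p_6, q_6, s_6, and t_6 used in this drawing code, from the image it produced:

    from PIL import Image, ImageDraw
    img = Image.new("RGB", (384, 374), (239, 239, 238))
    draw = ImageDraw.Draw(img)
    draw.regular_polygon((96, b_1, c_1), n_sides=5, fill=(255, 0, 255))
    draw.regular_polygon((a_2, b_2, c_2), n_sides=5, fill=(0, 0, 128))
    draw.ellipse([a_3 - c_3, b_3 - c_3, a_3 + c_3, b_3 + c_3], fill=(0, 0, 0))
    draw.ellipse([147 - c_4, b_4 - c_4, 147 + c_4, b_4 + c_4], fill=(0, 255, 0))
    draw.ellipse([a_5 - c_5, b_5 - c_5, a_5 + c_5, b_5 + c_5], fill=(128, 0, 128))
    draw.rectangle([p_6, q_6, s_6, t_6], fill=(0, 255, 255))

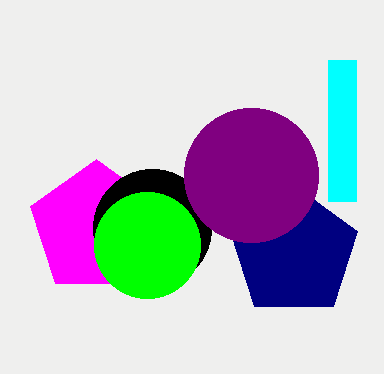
b_1 = 228
c_1 = 69
a_2 = 294
b_2 = 252
c_2 = 67
a_3 = 152
b_3 = 228
c_3 = 59
b_4 = 245
c_4 = 53
a_5 = 251
b_5 = 175
c_5 = 67
p_6 = 328
q_6 = 60
s_6 = 356
t_6 = 201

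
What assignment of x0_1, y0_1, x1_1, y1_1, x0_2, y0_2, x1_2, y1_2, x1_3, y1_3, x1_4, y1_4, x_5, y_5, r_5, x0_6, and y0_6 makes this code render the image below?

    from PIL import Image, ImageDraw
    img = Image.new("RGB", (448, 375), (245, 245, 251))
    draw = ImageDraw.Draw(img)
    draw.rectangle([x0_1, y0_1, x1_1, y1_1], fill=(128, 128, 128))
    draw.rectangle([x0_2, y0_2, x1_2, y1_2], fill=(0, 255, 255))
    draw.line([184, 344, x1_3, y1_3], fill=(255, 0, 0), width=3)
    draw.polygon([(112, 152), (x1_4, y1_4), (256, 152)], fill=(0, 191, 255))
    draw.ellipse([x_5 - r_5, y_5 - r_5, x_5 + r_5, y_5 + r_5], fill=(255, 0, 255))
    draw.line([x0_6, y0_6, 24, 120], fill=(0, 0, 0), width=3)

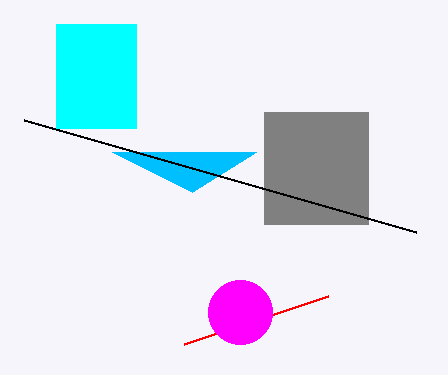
x0_1 = 264, y0_1 = 112, x1_1 = 368, y1_1 = 224, x0_2 = 56, y0_2 = 24, x1_2 = 136, y1_2 = 128, x1_3 = 328, y1_3 = 296, x1_4 = 192, y1_4 = 192, x_5 = 240, y_5 = 312, r_5 = 32, x0_6 = 416, y0_6 = 232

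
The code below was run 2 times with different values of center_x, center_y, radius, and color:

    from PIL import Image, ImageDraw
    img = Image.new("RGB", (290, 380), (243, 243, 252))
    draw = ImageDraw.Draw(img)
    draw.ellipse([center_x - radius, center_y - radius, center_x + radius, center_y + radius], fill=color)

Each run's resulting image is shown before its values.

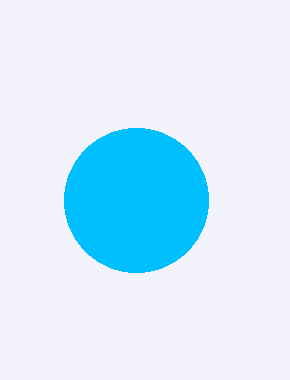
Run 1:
center_x = 136
center_y = 200
radius = 72
color = 'deepskyblue'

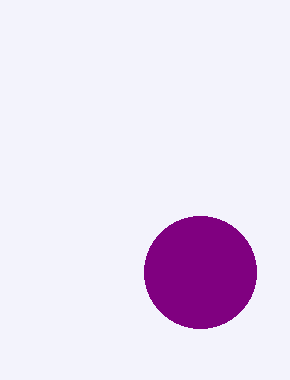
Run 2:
center_x = 200; center_y = 272; radius = 56; color = 'purple'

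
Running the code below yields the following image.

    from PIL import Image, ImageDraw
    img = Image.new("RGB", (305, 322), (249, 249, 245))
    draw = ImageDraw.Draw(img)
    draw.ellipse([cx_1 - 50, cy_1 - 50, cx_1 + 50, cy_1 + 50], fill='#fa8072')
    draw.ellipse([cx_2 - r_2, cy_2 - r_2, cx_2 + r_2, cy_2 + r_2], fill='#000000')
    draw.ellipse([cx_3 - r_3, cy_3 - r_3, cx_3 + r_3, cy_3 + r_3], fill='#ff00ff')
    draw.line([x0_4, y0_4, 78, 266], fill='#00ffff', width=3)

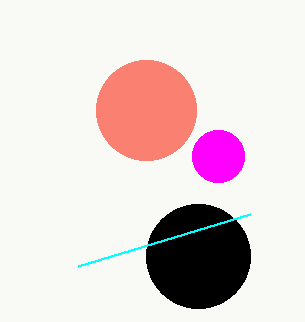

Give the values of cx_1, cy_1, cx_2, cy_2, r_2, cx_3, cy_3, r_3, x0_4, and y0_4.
cx_1 = 146, cy_1 = 110, cx_2 = 198, cy_2 = 256, r_2 = 52, cx_3 = 218, cy_3 = 156, r_3 = 26, x0_4 = 250, y0_4 = 214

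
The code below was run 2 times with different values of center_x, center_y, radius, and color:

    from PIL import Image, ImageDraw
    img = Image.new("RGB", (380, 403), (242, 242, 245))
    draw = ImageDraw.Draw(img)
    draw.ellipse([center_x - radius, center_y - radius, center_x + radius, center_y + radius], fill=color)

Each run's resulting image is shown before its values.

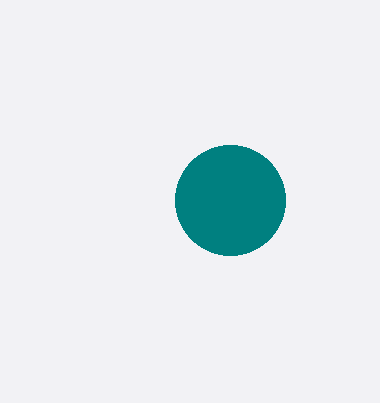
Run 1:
center_x = 230, center_y = 200, radius = 55, color = 'teal'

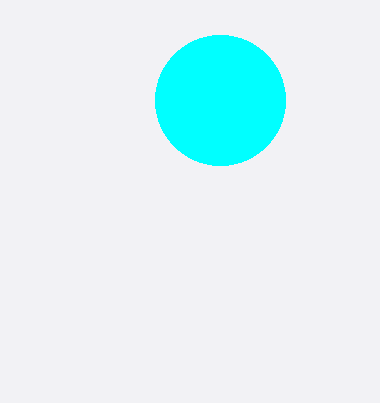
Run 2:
center_x = 220
center_y = 100
radius = 65
color = 'cyan'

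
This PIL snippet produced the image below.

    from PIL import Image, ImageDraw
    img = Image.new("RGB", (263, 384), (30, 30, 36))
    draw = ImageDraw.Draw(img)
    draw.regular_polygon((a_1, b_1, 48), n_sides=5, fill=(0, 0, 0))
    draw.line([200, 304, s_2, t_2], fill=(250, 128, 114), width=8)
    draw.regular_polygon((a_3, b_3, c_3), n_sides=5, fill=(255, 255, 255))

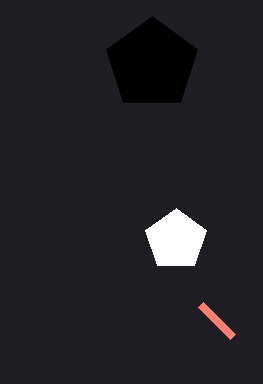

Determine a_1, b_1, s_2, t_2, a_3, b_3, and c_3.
a_1 = 152
b_1 = 64
s_2 = 232
t_2 = 336
a_3 = 176
b_3 = 240
c_3 = 32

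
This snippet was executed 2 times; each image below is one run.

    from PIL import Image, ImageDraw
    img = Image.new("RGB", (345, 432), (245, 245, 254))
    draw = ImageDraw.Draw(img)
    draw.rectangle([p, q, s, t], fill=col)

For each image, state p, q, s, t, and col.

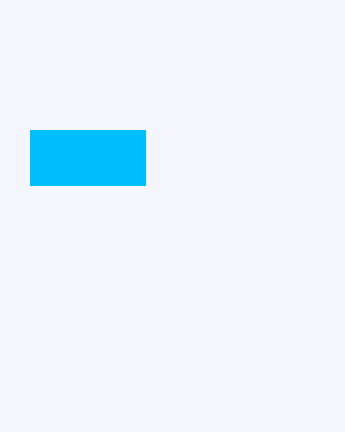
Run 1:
p = 30; q = 130; s = 145; t = 185; col = 'deepskyblue'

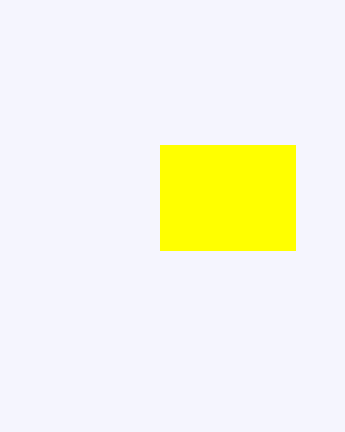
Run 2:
p = 160; q = 145; s = 295; t = 250; col = 'yellow'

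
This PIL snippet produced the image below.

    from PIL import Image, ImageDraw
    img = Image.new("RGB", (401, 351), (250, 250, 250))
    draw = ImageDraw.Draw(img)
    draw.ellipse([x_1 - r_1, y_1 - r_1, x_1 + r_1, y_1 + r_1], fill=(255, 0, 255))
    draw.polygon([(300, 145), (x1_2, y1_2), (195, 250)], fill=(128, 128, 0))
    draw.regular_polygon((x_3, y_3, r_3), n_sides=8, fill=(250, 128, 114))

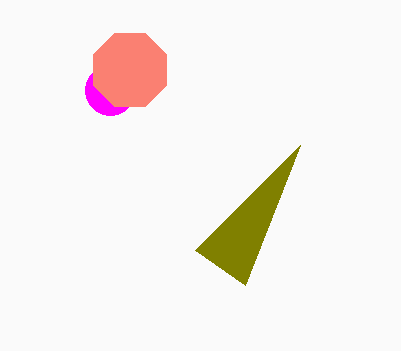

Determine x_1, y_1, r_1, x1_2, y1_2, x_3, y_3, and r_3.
x_1 = 110, y_1 = 90, r_1 = 25, x1_2 = 245, y1_2 = 285, x_3 = 130, y_3 = 70, r_3 = 40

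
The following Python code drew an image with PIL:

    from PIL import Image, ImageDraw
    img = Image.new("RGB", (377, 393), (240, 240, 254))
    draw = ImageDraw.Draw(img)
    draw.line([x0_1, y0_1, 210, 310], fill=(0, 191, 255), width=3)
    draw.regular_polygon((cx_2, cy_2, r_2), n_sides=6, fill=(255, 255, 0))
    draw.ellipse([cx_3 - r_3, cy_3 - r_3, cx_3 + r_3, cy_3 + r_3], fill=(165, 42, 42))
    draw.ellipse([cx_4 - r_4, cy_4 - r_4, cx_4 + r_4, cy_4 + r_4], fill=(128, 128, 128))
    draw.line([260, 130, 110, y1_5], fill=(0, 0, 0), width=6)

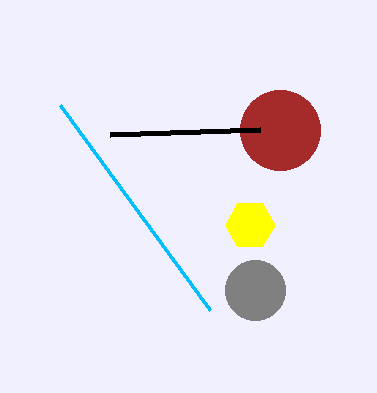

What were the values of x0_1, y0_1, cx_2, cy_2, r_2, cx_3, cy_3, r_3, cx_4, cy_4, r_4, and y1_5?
x0_1 = 60, y0_1 = 105, cx_2 = 250, cy_2 = 225, r_2 = 25, cx_3 = 280, cy_3 = 130, r_3 = 40, cx_4 = 255, cy_4 = 290, r_4 = 30, y1_5 = 135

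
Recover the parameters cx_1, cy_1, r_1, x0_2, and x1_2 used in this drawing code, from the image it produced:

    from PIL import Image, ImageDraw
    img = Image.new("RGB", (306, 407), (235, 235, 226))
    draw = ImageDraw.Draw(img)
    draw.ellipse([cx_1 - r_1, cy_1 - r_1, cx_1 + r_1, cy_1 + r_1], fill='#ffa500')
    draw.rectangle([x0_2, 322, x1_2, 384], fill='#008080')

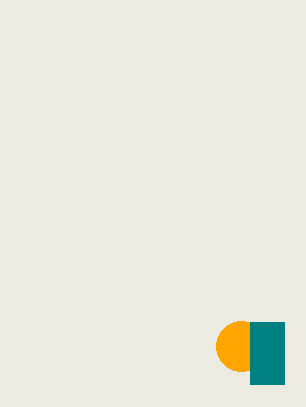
cx_1 = 241; cy_1 = 346; r_1 = 25; x0_2 = 250; x1_2 = 284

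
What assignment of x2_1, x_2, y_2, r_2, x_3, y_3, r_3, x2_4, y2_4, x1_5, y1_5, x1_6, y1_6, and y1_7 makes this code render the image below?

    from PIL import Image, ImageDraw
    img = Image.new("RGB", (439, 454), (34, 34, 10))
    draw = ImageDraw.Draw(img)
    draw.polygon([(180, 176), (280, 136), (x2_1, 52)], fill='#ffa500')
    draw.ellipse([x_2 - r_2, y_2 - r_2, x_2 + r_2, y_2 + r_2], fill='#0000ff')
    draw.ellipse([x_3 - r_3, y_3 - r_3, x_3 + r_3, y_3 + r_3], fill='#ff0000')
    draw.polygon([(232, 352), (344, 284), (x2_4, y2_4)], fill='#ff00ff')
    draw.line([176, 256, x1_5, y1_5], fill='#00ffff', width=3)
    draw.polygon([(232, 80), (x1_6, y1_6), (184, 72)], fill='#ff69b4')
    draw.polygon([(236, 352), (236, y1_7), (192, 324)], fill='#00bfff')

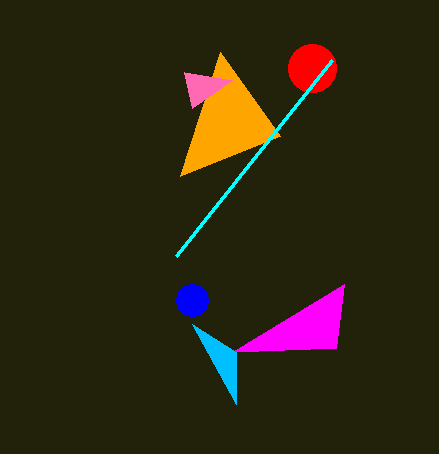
x2_1 = 220, x_2 = 192, y_2 = 300, r_2 = 16, x_3 = 312, y_3 = 68, r_3 = 24, x2_4 = 336, y2_4 = 348, x1_5 = 332, y1_5 = 60, x1_6 = 192, y1_6 = 108, y1_7 = 404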